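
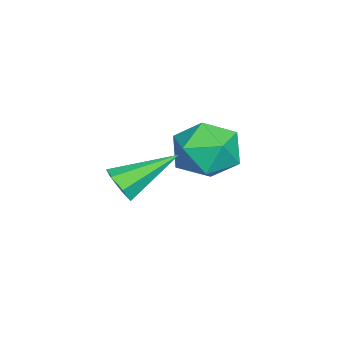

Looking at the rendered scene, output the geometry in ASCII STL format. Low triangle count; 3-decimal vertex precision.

solid 
facet normal 0.164 0.933 0.320
outer loop
vertex -0.041 -0.502 1.531
vertex -0.735 -0.724 2.535
vertex 0.486 -0.948 2.563
endloop
endfacet
facet normal 0.716 0.696 -0.065
outer loop
vertex -0.041 -0.502 1.531
vertex 0.486 -0.948 2.563
vertex 0.819 -1.394 1.454
endloop
endfacet
facet normal 0.473 0.518 -0.712
outer loop
vertex -0.041 -0.502 1.531
vertex 0.819 -1.394 1.454
vertex -0.196 -1.447 0.741
endloop
endfacet
facet normal -0.228 0.646 -0.728
outer loop
vertex -0.041 -0.502 1.531
vertex -0.196 -1.447 0.741
vertex -1.156 -1.033 1.409
endloop
endfacet
facet normal -0.420 0.903 -0.091
outer loop
vertex -0.041 -0.502 1.531
vertex -1.156 -1.033 1.409
vertex -0.735 -0.724 2.535
endloop
endfacet
facet normal 0.963 0.103 0.248
outer loop
vertex 0.819 -1.394 1.454
vertex 0.486 -0.948 2.563
vertex 0.656 -2.167 2.411
endloop
endfacet
facet normal 0.070 0.489 0.870
outer loop
vertex 0.486 -0.948 2.563
vertex -0.735 -0.724 2.535
vertex -0.304 -1.753 3.079
endloop
endfacet
facet normal -0.874 0.440 0.206
outer loop
vertex -0.735 -0.724 2.535
vertex -1.156 -1.033 1.409
vertex -1.319 -1.806 2.366
endloop
endfacet
facet normal -0.564 0.024 -0.825
outer loop
vertex -1.156 -1.033 1.409
vertex -0.196 -1.447 0.741
vertex -0.986 -2.252 1.257
endloop
endfacet
facet normal 0.571 -0.184 -0.800
outer loop
vertex -0.196 -1.447 0.741
vertex 0.819 -1.394 1.454
vertex 0.235 -2.476 1.285
endloop
endfacet
facet normal 0.228 -0.646 0.728
outer loop
vertex -0.459 -2.698 2.289
vertex 0.656 -2.167 2.411
vertex -0.304 -1.753 3.079
endloop
endfacet
facet normal -0.473 -0.518 0.712
outer loop
vertex -0.459 -2.698 2.289
vertex -0.304 -1.753 3.079
vertex -1.319 -1.806 2.366
endloop
endfacet
facet normal -0.716 -0.696 0.065
outer loop
vertex -0.459 -2.698 2.289
vertex -1.319 -1.806 2.366
vertex -0.986 -2.252 1.257
endloop
endfacet
facet normal -0.164 -0.933 -0.320
outer loop
vertex -0.459 -2.698 2.289
vertex -0.986 -2.252 1.257
vertex 0.235 -2.476 1.285
endloop
endfacet
facet normal 0.420 -0.903 0.091
outer loop
vertex -0.459 -2.698 2.289
vertex 0.235 -2.476 1.285
vertex 0.656 -2.167 2.411
endloop
endfacet
facet normal 0.564 -0.024 0.825
outer loop
vertex -0.304 -1.753 3.079
vertex 0.656 -2.167 2.411
vertex 0.486 -0.948 2.563
endloop
endfacet
facet normal -0.571 0.184 0.800
outer loop
vertex -1.319 -1.806 2.366
vertex -0.304 -1.753 3.079
vertex -0.735 -0.724 2.535
endloop
endfacet
facet normal -0.963 -0.103 -0.248
outer loop
vertex -0.986 -2.252 1.257
vertex -1.319 -1.806 2.366
vertex -1.156 -1.033 1.409
endloop
endfacet
facet normal -0.070 -0.489 -0.870
outer loop
vertex 0.235 -2.476 1.285
vertex -0.986 -2.252 1.257
vertex -0.196 -1.447 0.741
endloop
endfacet
facet normal 0.874 -0.440 -0.206
outer loop
vertex 0.656 -2.167 2.411
vertex 0.235 -2.476 1.285
vertex 0.819 -1.394 1.454
endloop
endfacet
facet normal 0.407 -0.771 -0.490
outer loop
vertex 3.522 -3.727 2.628
vertex 3.138 -3.564 2.053
vertex 3.786 -3.336 2.232
endloop
endfacet
facet normal 0.655 0.272 0.705
outer loop
vertex 3.522 -3.727 2.628
vertex 3.786 -3.336 2.232
vertex 2.282 -1.936 3.087
endloop
endfacet
facet normal 0.407 -0.772 -0.489
outer loop
vertex 3.786 -3.336 2.232
vertex 3.138 -3.564 2.053
vertex 3.563 -3.117 1.701
endloop
endfacet
facet normal 0.685 0.728 0.013
outer loop
vertex 3.786 -3.336 2.232
vertex 3.563 -3.117 1.701
vertex 2.282 -1.936 3.087
endloop
endfacet
facet normal 0.406 -0.772 -0.490
outer loop
vertex 3.563 -3.117 1.701
vertex 3.138 -3.564 2.053
vertex 3.019 -3.235 1.436
endloop
endfacet
facet normal 0.110 0.804 -0.584
outer loop
vertex 3.563 -3.117 1.701
vertex 3.019 -3.235 1.436
vertex 2.282 -1.936 3.087
endloop
endfacet
facet normal 0.405 -0.772 -0.490
outer loop
vertex 3.019 -3.235 1.436
vertex 3.138 -3.564 2.053
vertex 2.565 -3.6 1.636
endloop
endfacet
facet normal -0.635 0.443 -0.632
outer loop
vertex 3.019 -3.235 1.436
vertex 2.565 -3.6 1.636
vertex 2.282 -1.936 3.087
endloop
endfacet
facet normal 0.405 -0.771 -0.491
outer loop
vertex 2.565 -3.6 1.636
vertex 3.138 -3.564 2.053
vertex 2.542 -3.939 2.15
endloop
endfacet
facet normal -0.992 -0.083 -0.099
outer loop
vertex 2.565 -3.6 1.636
vertex 2.542 -3.939 2.15
vertex 2.282 -1.936 3.087
endloop
endfacet
facet normal 0.406 -0.772 -0.489
outer loop
vertex 2.542 -3.939 2.15
vertex 3.138 -3.564 2.053
vertex 2.968 -3.995 2.592
endloop
endfacet
facet normal -0.690 -0.378 0.617
outer loop
vertex 2.542 -3.939 2.15
vertex 2.968 -3.995 2.592
vertex 2.282 -1.936 3.087
endloop
endfacet
facet normal 0.405 -0.772 -0.490
outer loop
vertex 2.968 -3.995 2.592
vertex 3.138 -3.564 2.053
vertex 3.522 -3.727 2.628
endloop
endfacet
facet normal 0.043 -0.220 0.975
outer loop
vertex 2.968 -3.995 2.592
vertex 3.522 -3.727 2.628
vertex 2.282 -1.936 3.087
endloop
endfacet

endsolid


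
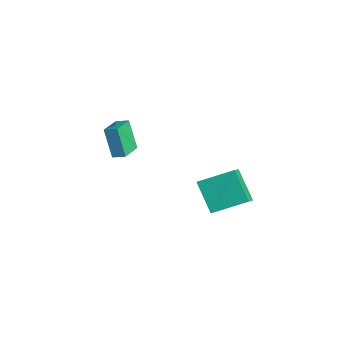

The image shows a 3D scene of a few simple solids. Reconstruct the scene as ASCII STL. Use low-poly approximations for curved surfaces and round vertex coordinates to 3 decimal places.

solid 
facet normal -0.699 -0.093 0.709
outer loop
vertex 3.751 2.813 -0.083
vertex 3.029 3.385 -0.72
vertex 3.105 1.026 -0.953
endloop
endfacet
facet normal 0.645 -0.510 0.569
outer loop
vertex 4.531 1.215 -2.4
vertex 3.751 2.813 -0.083
vertex 3.105 1.026 -0.953
endloop
endfacet
facet normal -0.699 -0.093 0.709
outer loop
vertex 3.105 1.026 -0.953
vertex 3.029 3.385 -0.72
vertex 2.383 1.597 -1.591
endloop
endfacet
facet normal -0.309 -0.855 -0.416
outer loop
vertex 2.383 1.597 -1.591
vertex 4.531 1.215 -2.4
vertex 3.105 1.026 -0.953
endloop
endfacet
facet normal 0.310 0.855 0.417
outer loop
vertex 3.751 2.813 -0.083
vertex 4.455 3.574 -2.167
vertex 3.029 3.385 -0.72
endloop
endfacet
facet normal 0.645 -0.510 0.569
outer loop
vertex 5.177 3.003 -1.529
vertex 3.751 2.813 -0.083
vertex 4.531 1.215 -2.4
endloop
endfacet
facet normal 0.308 0.855 0.416
outer loop
vertex 5.177 3.003 -1.529
vertex 4.455 3.574 -2.167
vertex 3.751 2.813 -0.083
endloop
endfacet
facet normal -0.645 0.510 -0.569
outer loop
vertex 3.029 3.385 -0.72
vertex 4.455 3.574 -2.167
vertex 2.383 1.597 -1.591
endloop
endfacet
facet normal -0.309 -0.855 -0.417
outer loop
vertex 3.809 1.787 -3.037
vertex 4.531 1.215 -2.4
vertex 2.383 1.597 -1.591
endloop
endfacet
facet normal -0.645 0.510 -0.569
outer loop
vertex 2.383 1.597 -1.591
vertex 4.455 3.574 -2.167
vertex 3.809 1.787 -3.037
endloop
endfacet
facet normal 0.699 0.093 -0.709
outer loop
vertex 3.809 1.787 -3.037
vertex 5.177 3.003 -1.529
vertex 4.531 1.215 -2.4
endloop
endfacet
facet normal 0.699 0.092 -0.709
outer loop
vertex 4.455 3.574 -2.167
vertex 5.177 3.003 -1.529
vertex 3.809 1.787 -3.037
endloop
endfacet
facet normal -0.628 -0.704 -0.332
outer loop
vertex -2.559 -1.929 -0.036
vertex -3.556 -0.894 -0.344
vertex -1.826 -1.749 -1.802
endloop
endfacet
facet normal 0.678 -0.704 0.210
outer loop
vertex -1.324 -1.186 -1.536
vertex -2.559 -1.929 -0.036
vertex -1.826 -1.749 -1.802
endloop
endfacet
facet normal -0.628 -0.703 -0.333
outer loop
vertex -1.826 -1.749 -1.802
vertex -3.556 -0.894 -0.344
vertex -2.823 -0.713 -2.11
endloop
endfacet
facet normal 0.382 0.094 -0.919
outer loop
vertex -2.823 -0.713 -2.11
vertex -1.324 -1.186 -1.536
vertex -1.826 -1.749 -1.802
endloop
endfacet
facet normal -0.382 -0.094 0.919
outer loop
vertex -2.559 -1.929 -0.036
vertex -3.054 -0.331 -0.078
vertex -3.556 -0.894 -0.344
endloop
endfacet
facet normal 0.678 -0.705 0.209
outer loop
vertex -2.057 -1.367 0.23
vertex -2.559 -1.929 -0.036
vertex -1.324 -1.186 -1.536
endloop
endfacet
facet normal -0.382 -0.094 0.919
outer loop
vertex -2.057 -1.367 0.23
vertex -3.054 -0.331 -0.078
vertex -2.559 -1.929 -0.036
endloop
endfacet
facet normal -0.679 0.704 -0.209
outer loop
vertex -3.556 -0.894 -0.344
vertex -3.054 -0.331 -0.078
vertex -2.823 -0.713 -2.11
endloop
endfacet
facet normal 0.382 0.094 -0.919
outer loop
vertex -2.321 -0.151 -1.844
vertex -1.324 -1.186 -1.536
vertex -2.823 -0.713 -2.11
endloop
endfacet
facet normal -0.678 0.705 -0.210
outer loop
vertex -2.823 -0.713 -2.11
vertex -3.054 -0.331 -0.078
vertex -2.321 -0.151 -1.844
endloop
endfacet
facet normal 0.628 0.704 0.333
outer loop
vertex -2.321 -0.151 -1.844
vertex -2.057 -1.367 0.23
vertex -1.324 -1.186 -1.536
endloop
endfacet
facet normal 0.628 0.703 0.332
outer loop
vertex -3.054 -0.331 -0.078
vertex -2.057 -1.367 0.23
vertex -2.321 -0.151 -1.844
endloop
endfacet

endsolid


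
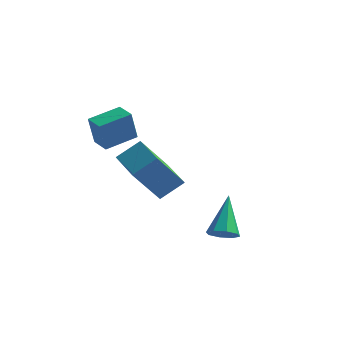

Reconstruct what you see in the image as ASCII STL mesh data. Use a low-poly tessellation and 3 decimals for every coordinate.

solid 
facet normal -0.818 0.570 0.079
outer loop
vertex -2.292 -0.946 4.303
vertex -1.448 0.218 4.653
vertex -2.189 -0.606 2.918
endloop
endfacet
facet normal -0.570 -0.787 -0.236
outer loop
vertex -1.452 -1.118 2.847
vertex -2.292 -0.946 4.303
vertex -2.189 -0.606 2.918
endloop
endfacet
facet normal -0.818 0.570 0.079
outer loop
vertex -2.189 -0.606 2.918
vertex -1.448 0.218 4.653
vertex -1.344 0.559 3.268
endloop
endfacet
facet normal 0.072 0.238 -0.968
outer loop
vertex -1.344 0.559 3.268
vertex -1.452 -1.118 2.847
vertex -2.189 -0.606 2.918
endloop
endfacet
facet normal -0.072 -0.239 0.968
outer loop
vertex -2.292 -0.946 4.303
vertex -0.711 -0.294 4.582
vertex -1.448 0.218 4.653
endloop
endfacet
facet normal -0.571 -0.786 -0.236
outer loop
vertex -1.556 -1.459 4.232
vertex -2.292 -0.946 4.303
vertex -1.452 -1.118 2.847
endloop
endfacet
facet normal -0.073 -0.238 0.968
outer loop
vertex -1.556 -1.459 4.232
vertex -0.711 -0.294 4.582
vertex -2.292 -0.946 4.303
endloop
endfacet
facet normal 0.570 0.787 0.237
outer loop
vertex -1.448 0.218 4.653
vertex -0.711 -0.294 4.582
vertex -1.344 0.559 3.268
endloop
endfacet
facet normal 0.073 0.238 -0.968
outer loop
vertex -0.608 0.046 3.197
vertex -1.452 -1.118 2.847
vertex -1.344 0.559 3.268
endloop
endfacet
facet normal 0.571 0.786 0.236
outer loop
vertex -1.344 0.559 3.268
vertex -0.711 -0.294 4.582
vertex -0.608 0.046 3.197
endloop
endfacet
facet normal 0.818 -0.570 -0.079
outer loop
vertex -0.608 0.046 3.197
vertex -1.556 -1.459 4.232
vertex -1.452 -1.118 2.847
endloop
endfacet
facet normal 0.818 -0.570 -0.079
outer loop
vertex -0.711 -0.294 4.582
vertex -1.556 -1.459 4.232
vertex -0.608 0.046 3.197
endloop
endfacet
facet normal 0.145 -0.659 -0.738
outer loop
vertex 3.341 -0.273 -1.203
vertex 3.029 0.154 -1.646
vertex 3.679 0.061 -1.435
endloop
endfacet
facet normal 0.678 -0.194 0.709
outer loop
vertex 3.341 -0.273 -1.203
vertex 3.679 0.061 -1.435
vertex 2.731 1.506 -0.134
endloop
endfacet
facet normal 0.145 -0.659 -0.738
outer loop
vertex 3.679 0.061 -1.435
vertex 3.029 0.154 -1.646
vertex 3.636 0.449 -1.79
endloop
endfacet
facet normal 0.898 0.346 0.270
outer loop
vertex 3.679 0.061 -1.435
vertex 3.636 0.449 -1.79
vertex 2.731 1.506 -0.134
endloop
endfacet
facet normal 0.145 -0.659 -0.738
outer loop
vertex 3.636 0.449 -1.79
vertex 3.029 0.154 -1.646
vertex 3.237 0.665 -2.061
endloop
endfacet
facet normal 0.568 0.799 -0.199
outer loop
vertex 3.636 0.449 -1.79
vertex 3.237 0.665 -2.061
vertex 2.731 1.506 -0.134
endloop
endfacet
facet normal 0.145 -0.659 -0.738
outer loop
vertex 3.237 0.665 -2.061
vertex 3.029 0.154 -1.646
vertex 2.717 0.582 -2.089
endloop
endfacet
facet normal -0.121 0.898 -0.423
outer loop
vertex 3.237 0.665 -2.061
vertex 2.717 0.582 -2.089
vertex 2.731 1.506 -0.134
endloop
endfacet
facet normal 0.146 -0.658 -0.739
outer loop
vertex 2.717 0.582 -2.089
vertex 3.029 0.154 -1.646
vertex 2.379 0.248 -1.858
endloop
endfacet
facet normal -0.764 0.585 -0.271
outer loop
vertex 2.717 0.582 -2.089
vertex 2.379 0.248 -1.858
vertex 2.731 1.506 -0.134
endloop
endfacet
facet normal 0.145 -0.659 -0.738
outer loop
vertex 2.379 0.248 -1.858
vertex 3.029 0.154 -1.646
vertex 2.421 -0.14 -1.503
endloop
endfacet
facet normal -0.985 0.046 0.167
outer loop
vertex 2.379 0.248 -1.858
vertex 2.421 -0.14 -1.503
vertex 2.731 1.506 -0.134
endloop
endfacet
facet normal 0.145 -0.659 -0.738
outer loop
vertex 2.421 -0.14 -1.503
vertex 3.029 0.154 -1.646
vertex 2.82 -0.356 -1.232
endloop
endfacet
facet normal -0.654 -0.407 0.638
outer loop
vertex 2.421 -0.14 -1.503
vertex 2.82 -0.356 -1.232
vertex 2.731 1.506 -0.134
endloop
endfacet
facet normal 0.146 -0.659 -0.738
outer loop
vertex 2.82 -0.356 -1.232
vertex 3.029 0.154 -1.646
vertex 3.341 -0.273 -1.203
endloop
endfacet
facet normal 0.033 -0.507 0.862
outer loop
vertex 2.82 -0.356 -1.232
vertex 3.341 -0.273 -1.203
vertex 2.731 1.506 -0.134
endloop
endfacet
facet normal -0.378 -0.469 0.798
outer loop
vertex -0.288 1.25 1.511
vertex -1.648 2.624 1.673
vertex -1.085 0.553 0.724
endloop
endfacet
facet normal 0.701 -0.708 -0.083
outer loop
vertex -0.292 1.536 -0.953
vertex -0.288 1.25 1.511
vertex -1.085 0.553 0.724
endloop
endfacet
facet normal -0.378 -0.469 0.799
outer loop
vertex -1.085 0.553 0.724
vertex -1.648 2.624 1.673
vertex -2.446 1.926 0.886
endloop
endfacet
facet normal -0.604 -0.529 -0.596
outer loop
vertex -2.446 1.926 0.886
vertex -0.292 1.536 -0.953
vertex -1.085 0.553 0.724
endloop
endfacet
facet normal 0.605 0.528 0.596
outer loop
vertex -0.288 1.25 1.511
vertex -0.855 3.607 -0.004
vertex -1.648 2.624 1.673
endloop
endfacet
facet normal 0.701 -0.708 -0.083
outer loop
vertex 0.506 2.234 -0.166
vertex -0.288 1.25 1.511
vertex -0.292 1.536 -0.953
endloop
endfacet
facet normal 0.604 0.529 0.596
outer loop
vertex 0.506 2.234 -0.166
vertex -0.855 3.607 -0.004
vertex -0.288 1.25 1.511
endloop
endfacet
facet normal -0.701 0.708 0.083
outer loop
vertex -1.648 2.624 1.673
vertex -0.855 3.607 -0.004
vertex -2.446 1.926 0.886
endloop
endfacet
facet normal -0.605 -0.528 -0.596
outer loop
vertex -1.652 2.91 -0.791
vertex -0.292 1.536 -0.953
vertex -2.446 1.926 0.886
endloop
endfacet
facet normal -0.701 0.708 0.083
outer loop
vertex -2.446 1.926 0.886
vertex -0.855 3.607 -0.004
vertex -1.652 2.91 -0.791
endloop
endfacet
facet normal 0.378 0.468 -0.799
outer loop
vertex -1.652 2.91 -0.791
vertex 0.506 2.234 -0.166
vertex -0.292 1.536 -0.953
endloop
endfacet
facet normal 0.378 0.469 -0.798
outer loop
vertex -0.855 3.607 -0.004
vertex 0.506 2.234 -0.166
vertex -1.652 2.91 -0.791
endloop
endfacet

endsolid


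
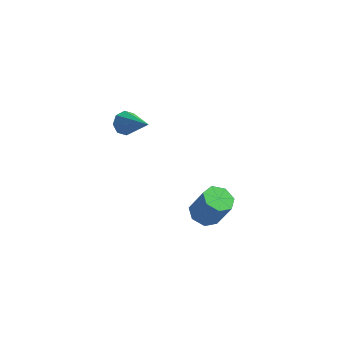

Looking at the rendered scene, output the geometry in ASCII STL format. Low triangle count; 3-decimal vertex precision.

solid 
facet normal -0.451 0.051 -0.891
outer loop
vertex 1.724 2.139 -3.808
vertex 1.156 1.623 -3.55
vertex 1.161 2.431 -3.506
endloop
endfacet
facet normal 0.393 0.908 -0.146
outer loop
vertex 1.724 2.139 -3.808
vertex 1.161 2.431 -3.506
vertex 2.473 2.053 -2.328
endloop
endfacet
facet normal 0.393 0.908 -0.147
outer loop
vertex 2.473 2.053 -2.328
vertex 1.161 2.431 -3.506
vertex 1.909 2.346 -2.026
endloop
endfacet
facet normal 0.451 -0.051 0.891
outer loop
vertex 2.473 2.053 -2.328
vertex 1.909 2.346 -2.026
vertex 1.904 1.537 -2.07
endloop
endfacet
facet normal -0.451 0.051 -0.891
outer loop
vertex 1.161 2.431 -3.506
vertex 1.156 1.623 -3.55
vertex 0.594 2.115 -3.237
endloop
endfacet
facet normal -0.381 0.892 0.244
outer loop
vertex 1.161 2.431 -3.506
vertex 0.594 2.115 -3.237
vertex 1.909 2.346 -2.026
endloop
endfacet
facet normal -0.381 0.892 0.244
outer loop
vertex 1.909 2.346 -2.026
vertex 0.594 2.115 -3.237
vertex 1.342 2.03 -1.758
endloop
endfacet
facet normal 0.450 -0.051 0.892
outer loop
vertex 1.909 2.346 -2.026
vertex 1.342 2.03 -1.758
vertex 1.904 1.537 -2.07
endloop
endfacet
facet normal -0.451 0.052 -0.891
outer loop
vertex 0.594 2.115 -3.237
vertex 1.156 1.623 -3.55
vertex 0.45 1.428 -3.204
endloop
endfacet
facet normal -0.869 0.204 0.451
outer loop
vertex 0.594 2.115 -3.237
vertex 0.45 1.428 -3.204
vertex 1.342 2.03 -1.758
endloop
endfacet
facet normal -0.869 0.204 0.451
outer loop
vertex 1.342 2.03 -1.758
vertex 0.45 1.428 -3.204
vertex 1.198 1.343 -1.724
endloop
endfacet
facet normal 0.451 -0.050 0.891
outer loop
vertex 1.342 2.03 -1.758
vertex 1.198 1.343 -1.724
vertex 1.904 1.537 -2.07
endloop
endfacet
facet normal -0.451 0.051 -0.891
outer loop
vertex 0.45 1.428 -3.204
vertex 1.156 1.623 -3.55
vertex 0.837 0.887 -3.431
endloop
endfacet
facet normal -0.703 -0.636 0.319
outer loop
vertex 0.45 1.428 -3.204
vertex 0.837 0.887 -3.431
vertex 1.198 1.343 -1.724
endloop
endfacet
facet normal -0.702 -0.637 0.319
outer loop
vertex 1.198 1.343 -1.724
vertex 0.837 0.887 -3.431
vertex 1.586 0.802 -1.952
endloop
endfacet
facet normal 0.451 -0.052 0.891
outer loop
vertex 1.198 1.343 -1.724
vertex 1.586 0.802 -1.952
vertex 1.904 1.537 -2.07
endloop
endfacet
facet normal -0.451 0.051 -0.891
outer loop
vertex 0.837 0.887 -3.431
vertex 1.156 1.623 -3.55
vertex 1.465 0.9 -3.748
endloop
endfacet
facet normal -0.007 -0.999 -0.054
outer loop
vertex 0.837 0.887 -3.431
vertex 1.465 0.9 -3.748
vertex 1.586 0.802 -1.952
endloop
endfacet
facet normal -0.007 -0.999 -0.054
outer loop
vertex 1.586 0.802 -1.952
vertex 1.465 0.9 -3.748
vertex 2.213 0.815 -2.268
endloop
endfacet
facet normal 0.450 -0.052 0.891
outer loop
vertex 1.586 0.802 -1.952
vertex 2.213 0.815 -2.268
vertex 1.904 1.537 -2.07
endloop
endfacet
facet normal -0.450 0.052 -0.892
outer loop
vertex 1.465 0.9 -3.748
vertex 1.156 1.623 -3.55
vertex 1.86 1.457 -3.915
endloop
endfacet
facet normal 0.694 -0.608 -0.386
outer loop
vertex 1.465 0.9 -3.748
vertex 1.86 1.457 -3.915
vertex 2.213 0.815 -2.268
endloop
endfacet
facet normal 0.694 -0.608 -0.386
outer loop
vertex 2.213 0.815 -2.268
vertex 1.86 1.457 -3.915
vertex 2.608 1.372 -2.436
endloop
endfacet
facet normal 0.451 -0.051 0.891
outer loop
vertex 2.213 0.815 -2.268
vertex 2.608 1.372 -2.436
vertex 1.904 1.537 -2.07
endloop
endfacet
facet normal -0.450 0.050 -0.891
outer loop
vertex 1.86 1.457 -3.915
vertex 1.156 1.623 -3.55
vertex 1.724 2.139 -3.808
endloop
endfacet
facet normal 0.872 0.241 -0.427
outer loop
vertex 1.86 1.457 -3.915
vertex 1.724 2.139 -3.808
vertex 2.608 1.372 -2.436
endloop
endfacet
facet normal 0.872 0.241 -0.427
outer loop
vertex 2.608 1.372 -2.436
vertex 1.724 2.139 -3.808
vertex 2.473 2.053 -2.328
endloop
endfacet
facet normal 0.451 -0.052 0.891
outer loop
vertex 2.608 1.372 -2.436
vertex 2.473 2.053 -2.328
vertex 1.904 1.537 -2.07
endloop
endfacet
facet normal -0.760 0.398 -0.513
outer loop
vertex -1.91 0.715 2.258
vertex -2.322 0.589 2.771
vertex -1.932 1.103 2.592
endloop
endfacet
facet normal 0.847 0.373 -0.378
outer loop
vertex -1.91 0.715 2.258
vertex -1.932 1.103 2.592
vertex -0.838 -0.189 3.769
endloop
endfacet
facet normal -0.761 0.399 -0.512
outer loop
vertex -1.932 1.103 2.592
vertex -2.322 0.589 2.771
vertex -2.182 1.19 3.031
endloop
endfacet
facet normal 0.638 0.738 0.217
outer loop
vertex -1.932 1.103 2.592
vertex -2.182 1.19 3.031
vertex -0.838 -0.189 3.769
endloop
endfacet
facet normal -0.761 0.399 -0.511
outer loop
vertex -2.182 1.19 3.031
vertex -2.322 0.589 2.771
vertex -2.514 0.924 3.318
endloop
endfacet
facet normal 0.190 0.601 0.777
outer loop
vertex -2.182 1.19 3.031
vertex -2.514 0.924 3.318
vertex -0.838 -0.189 3.769
endloop
endfacet
facet normal -0.760 0.400 -0.512
outer loop
vertex -2.514 0.924 3.318
vertex -2.322 0.589 2.771
vertex -2.734 0.462 3.284
endloop
endfacet
facet normal -0.235 0.040 0.971
outer loop
vertex -2.514 0.924 3.318
vertex -2.734 0.462 3.284
vertex -0.838 -0.189 3.769
endloop
endfacet
facet normal -0.761 0.398 -0.513
outer loop
vertex -2.734 0.462 3.284
vertex -2.322 0.589 2.771
vertex -2.712 0.074 2.95
endloop
endfacet
facet normal -0.387 -0.614 0.688
outer loop
vertex -2.734 0.462 3.284
vertex -2.712 0.074 2.95
vertex -0.838 -0.189 3.769
endloop
endfacet
facet normal -0.761 0.398 -0.512
outer loop
vertex -2.712 0.074 2.95
vertex -2.322 0.589 2.771
vertex -2.462 -0.013 2.511
endloop
endfacet
facet normal -0.178 -0.980 0.093
outer loop
vertex -2.712 0.074 2.95
vertex -2.462 -0.013 2.511
vertex -0.838 -0.189 3.769
endloop
endfacet
facet normal -0.761 0.398 -0.512
outer loop
vertex -2.462 -0.013 2.511
vertex -2.322 0.589 2.771
vertex -2.13 0.253 2.224
endloop
endfacet
facet normal 0.271 -0.842 -0.467
outer loop
vertex -2.462 -0.013 2.511
vertex -2.13 0.253 2.224
vertex -0.838 -0.189 3.769
endloop
endfacet
facet normal -0.760 0.400 -0.512
outer loop
vertex -2.13 0.253 2.224
vertex -2.322 0.589 2.771
vertex -1.91 0.715 2.258
endloop
endfacet
facet normal 0.695 -0.282 -0.662
outer loop
vertex -2.13 0.253 2.224
vertex -1.91 0.715 2.258
vertex -0.838 -0.189 3.769
endloop
endfacet

endsolid


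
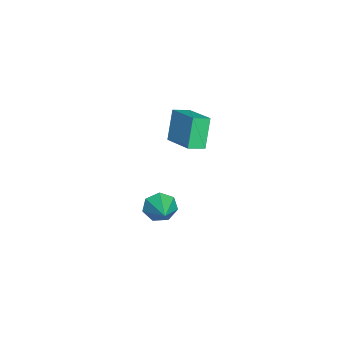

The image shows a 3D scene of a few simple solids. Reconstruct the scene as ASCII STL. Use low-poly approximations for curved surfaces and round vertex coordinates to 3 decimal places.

solid 
facet normal -0.537 0.787 -0.303
outer loop
vertex -1.991 -0.809 2.735
vertex -0.463 0.474 3.36
vertex -1.203 -0.923 1.043
endloop
endfacet
facet normal -0.731 -0.614 -0.299
outer loop
vertex -0.677 -1.694 1.34
vertex -1.991 -0.809 2.735
vertex -1.203 -0.923 1.043
endloop
endfacet
facet normal -0.537 0.787 -0.303
outer loop
vertex -1.203 -0.923 1.043
vertex -0.463 0.474 3.36
vertex 0.324 0.36 1.668
endloop
endfacet
facet normal 0.422 -0.061 -0.905
outer loop
vertex 0.324 0.36 1.668
vertex -0.677 -1.694 1.34
vertex -1.203 -0.923 1.043
endloop
endfacet
facet normal -0.421 0.061 0.905
outer loop
vertex -1.991 -0.809 2.735
vertex 0.063 -0.297 3.657
vertex -0.463 0.474 3.36
endloop
endfacet
facet normal -0.731 -0.614 -0.298
outer loop
vertex -1.464 -1.58 3.032
vertex -1.991 -0.809 2.735
vertex -0.677 -1.694 1.34
endloop
endfacet
facet normal -0.421 0.061 0.905
outer loop
vertex -1.464 -1.58 3.032
vertex 0.063 -0.297 3.657
vertex -1.991 -0.809 2.735
endloop
endfacet
facet normal 0.731 0.614 0.299
outer loop
vertex -0.463 0.474 3.36
vertex 0.063 -0.297 3.657
vertex 0.324 0.36 1.668
endloop
endfacet
facet normal 0.421 -0.061 -0.905
outer loop
vertex 0.851 -0.411 1.965
vertex -0.677 -1.694 1.34
vertex 0.324 0.36 1.668
endloop
endfacet
facet normal 0.730 0.614 0.299
outer loop
vertex 0.324 0.36 1.668
vertex 0.063 -0.297 3.657
vertex 0.851 -0.411 1.965
endloop
endfacet
facet normal 0.537 -0.787 0.303
outer loop
vertex 0.851 -0.411 1.965
vertex -1.464 -1.58 3.032
vertex -0.677 -1.694 1.34
endloop
endfacet
facet normal 0.537 -0.787 0.303
outer loop
vertex 0.063 -0.297 3.657
vertex -1.464 -1.58 3.032
vertex 0.851 -0.411 1.965
endloop
endfacet
facet normal -0.878 -0.289 -0.382
outer loop
vertex -0.223 -2.387 -4.677
vertex -0.656 -2.083 -3.912
vertex -0.468 -1.619 -4.696
endloop
endfacet
facet normal 0.687 0.202 -0.698
outer loop
vertex -0.223 -2.387 -4.677
vertex -0.468 -1.619 -4.696
vertex 1.056 -1.517 -3.168
endloop
endfacet
facet normal -0.878 -0.290 -0.382
outer loop
vertex -0.468 -1.619 -4.696
vertex -0.656 -2.083 -3.912
vertex -0.855 -1.199 -4.125
endloop
endfacet
facet normal 0.340 0.853 -0.396
outer loop
vertex -0.468 -1.619 -4.696
vertex -0.855 -1.199 -4.125
vertex 1.056 -1.517 -3.168
endloop
endfacet
facet normal -0.878 -0.290 -0.382
outer loop
vertex -0.855 -1.199 -4.125
vertex -0.656 -2.083 -3.912
vertex -1.092 -1.445 -3.394
endloop
endfacet
facet normal -0.002 0.948 0.318
outer loop
vertex -0.855 -1.199 -4.125
vertex -1.092 -1.445 -3.394
vertex 1.056 -1.517 -3.168
endloop
endfacet
facet normal -0.878 -0.290 -0.381
outer loop
vertex -1.092 -1.445 -3.394
vertex -0.656 -2.083 -3.912
vertex -1.0 -2.171 -3.053
endloop
endfacet
facet normal -0.081 0.415 0.906
outer loop
vertex -1.092 -1.445 -3.394
vertex -1.0 -2.171 -3.053
vertex 1.056 -1.517 -3.168
endloop
endfacet
facet normal -0.878 -0.290 -0.381
outer loop
vertex -1.0 -2.171 -3.053
vertex -0.656 -2.083 -3.912
vertex -0.649 -2.83 -3.359
endloop
endfacet
facet normal 0.161 -0.344 0.925
outer loop
vertex -1.0 -2.171 -3.053
vertex -0.649 -2.83 -3.359
vertex 1.056 -1.517 -3.168
endloop
endfacet
facet normal -0.878 -0.291 -0.381
outer loop
vertex -0.649 -2.83 -3.359
vertex -0.656 -2.083 -3.912
vertex -0.303 -2.926 -4.082
endloop
endfacet
facet normal 0.543 -0.758 0.361
outer loop
vertex -0.649 -2.83 -3.359
vertex -0.303 -2.926 -4.082
vertex 1.056 -1.517 -3.168
endloop
endfacet
facet normal -0.878 -0.291 -0.381
outer loop
vertex -0.303 -2.926 -4.082
vertex -0.656 -2.083 -3.912
vertex -0.223 -2.387 -4.677
endloop
endfacet
facet normal 0.777 -0.515 -0.362
outer loop
vertex -0.303 -2.926 -4.082
vertex -0.223 -2.387 -4.677
vertex 1.056 -1.517 -3.168
endloop
endfacet

endsolid


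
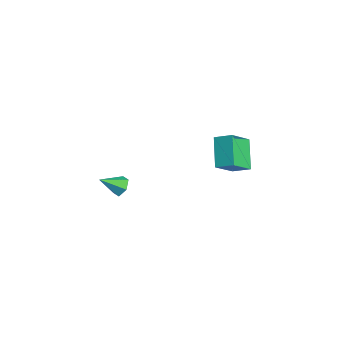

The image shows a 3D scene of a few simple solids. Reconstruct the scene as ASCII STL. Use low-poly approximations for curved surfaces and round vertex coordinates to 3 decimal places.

solid 
facet normal -0.059 0.826 -0.560
outer loop
vertex 1.151 -3.198 -3.509
vertex 0.465 -3.37 -3.69
vertex 0.594 -2.961 -3.1
endloop
endfacet
facet normal 0.617 0.104 0.780
outer loop
vertex 1.151 -3.198 -3.509
vertex 0.594 -2.961 -3.1
vertex 0.555 -4.61 -2.85
endloop
endfacet
facet normal -0.061 0.826 -0.560
outer loop
vertex 0.594 -2.961 -3.1
vertex 0.465 -3.37 -3.69
vertex -0.092 -3.134 -3.281
endloop
endfacet
facet normal -0.287 0.150 0.946
outer loop
vertex 0.594 -2.961 -3.1
vertex -0.092 -3.134 -3.281
vertex 0.555 -4.61 -2.85
endloop
endfacet
facet normal -0.060 0.827 -0.559
outer loop
vertex -0.092 -3.134 -3.281
vertex 0.465 -3.37 -3.69
vertex -0.221 -3.543 -3.872
endloop
endfacet
facet normal -0.882 -0.275 0.383
outer loop
vertex -0.092 -3.134 -3.281
vertex -0.221 -3.543 -3.872
vertex 0.555 -4.61 -2.85
endloop
endfacet
facet normal -0.059 0.826 -0.561
outer loop
vertex -0.221 -3.543 -3.872
vertex 0.465 -3.37 -3.69
vertex 0.336 -3.78 -4.28
endloop
endfacet
facet normal -0.570 -0.745 -0.345
outer loop
vertex -0.221 -3.543 -3.872
vertex 0.336 -3.78 -4.28
vertex 0.555 -4.61 -2.85
endloop
endfacet
facet normal -0.060 0.826 -0.561
outer loop
vertex 0.336 -3.78 -4.28
vertex 0.465 -3.37 -3.69
vertex 1.021 -3.607 -4.099
endloop
endfacet
facet normal 0.335 -0.792 -0.511
outer loop
vertex 0.336 -3.78 -4.28
vertex 1.021 -3.607 -4.099
vertex 0.555 -4.61 -2.85
endloop
endfacet
facet normal -0.060 0.826 -0.560
outer loop
vertex 1.021 -3.607 -4.099
vertex 0.465 -3.37 -3.69
vertex 1.151 -3.198 -3.509
endloop
endfacet
facet normal 0.928 -0.368 0.051
outer loop
vertex 1.021 -3.607 -4.099
vertex 1.151 -3.198 -3.509
vertex 0.555 -4.61 -2.85
endloop
endfacet
facet normal -0.527 -0.747 -0.406
outer loop
vertex -2.787 2.801 -2.785
vertex -3.67 4.076 -3.984
vertex -1.224 2.498 -4.259
endloop
endfacet
facet normal 0.451 -0.650 0.612
outer loop
vertex -0.57 3.424 -3.756
vertex -2.787 2.801 -2.785
vertex -1.224 2.498 -4.259
endloop
endfacet
facet normal -0.527 -0.746 -0.406
outer loop
vertex -1.224 2.498 -4.259
vertex -3.67 4.076 -3.984
vertex -2.106 3.773 -5.458
endloop
endfacet
facet normal 0.721 -0.140 -0.679
outer loop
vertex -2.106 3.773 -5.458
vertex -0.57 3.424 -3.756
vertex -1.224 2.498 -4.259
endloop
endfacet
facet normal -0.720 0.140 0.679
outer loop
vertex -2.787 2.801 -2.785
vertex -3.016 5.002 -3.481
vertex -3.67 4.076 -3.984
endloop
endfacet
facet normal 0.451 -0.650 0.612
outer loop
vertex -2.134 3.727 -2.282
vertex -2.787 2.801 -2.785
vertex -0.57 3.424 -3.756
endloop
endfacet
facet normal -0.721 0.140 0.679
outer loop
vertex -2.134 3.727 -2.282
vertex -3.016 5.002 -3.481
vertex -2.787 2.801 -2.785
endloop
endfacet
facet normal -0.450 0.650 -0.612
outer loop
vertex -3.67 4.076 -3.984
vertex -3.016 5.002 -3.481
vertex -2.106 3.773 -5.458
endloop
endfacet
facet normal 0.721 -0.139 -0.679
outer loop
vertex -1.453 4.699 -4.955
vertex -0.57 3.424 -3.756
vertex -2.106 3.773 -5.458
endloop
endfacet
facet normal -0.451 0.650 -0.612
outer loop
vertex -2.106 3.773 -5.458
vertex -3.016 5.002 -3.481
vertex -1.453 4.699 -4.955
endloop
endfacet
facet normal 0.527 0.747 0.406
outer loop
vertex -1.453 4.699 -4.955
vertex -2.134 3.727 -2.282
vertex -0.57 3.424 -3.756
endloop
endfacet
facet normal 0.527 0.746 0.406
outer loop
vertex -3.016 5.002 -3.481
vertex -2.134 3.727 -2.282
vertex -1.453 4.699 -4.955
endloop
endfacet

endsolid


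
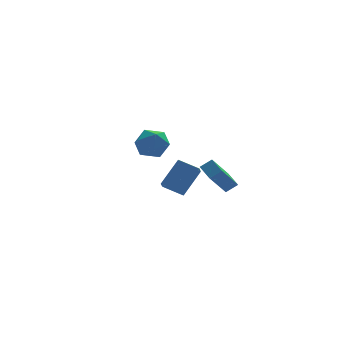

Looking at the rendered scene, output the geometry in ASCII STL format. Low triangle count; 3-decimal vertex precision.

solid 
facet normal 0.207 0.119 0.971
outer loop
vertex -3.723 -1.68 4.457
vertex -3.243 -2.72 4.482
vertex -2.605 -1.801 4.233
endloop
endfacet
facet normal 0.207 0.747 0.632
outer loop
vertex -3.723 -1.68 4.457
vertex -2.605 -1.801 4.233
vertex -3.243 -1.089 3.601
endloop
endfacet
facet normal -0.435 0.836 0.334
outer loop
vertex -3.723 -1.68 4.457
vertex -3.243 -1.089 3.601
vertex -4.274 -1.568 3.459
endloop
endfacet
facet normal -0.832 0.264 0.489
outer loop
vertex -3.723 -1.68 4.457
vertex -4.274 -1.568 3.459
vertex -4.274 -2.577 4.004
endloop
endfacet
facet normal -0.434 -0.179 0.883
outer loop
vertex -3.723 -1.68 4.457
vertex -4.274 -2.577 4.004
vertex -3.243 -2.72 4.482
endloop
endfacet
facet normal 0.691 0.715 0.108
outer loop
vertex -3.243 -1.089 3.601
vertex -2.605 -1.801 4.233
vertex -2.466 -1.763 3.096
endloop
endfacet
facet normal 0.691 -0.302 0.657
outer loop
vertex -2.605 -1.801 4.233
vertex -3.243 -2.72 4.482
vertex -2.466 -2.772 3.641
endloop
endfacet
facet normal -0.347 -0.785 0.514
outer loop
vertex -3.243 -2.72 4.482
vertex -4.274 -2.577 4.004
vertex -3.497 -3.251 3.499
endloop
endfacet
facet normal -0.990 -0.067 -0.123
outer loop
vertex -4.274 -2.577 4.004
vertex -4.274 -1.568 3.459
vertex -4.135 -2.539 2.867
endloop
endfacet
facet normal -0.348 0.860 -0.374
outer loop
vertex -4.274 -1.568 3.459
vertex -3.243 -1.089 3.601
vertex -3.497 -1.62 2.618
endloop
endfacet
facet normal 0.832 -0.264 -0.489
outer loop
vertex -3.017 -2.66 2.643
vertex -2.466 -1.763 3.096
vertex -2.466 -2.772 3.641
endloop
endfacet
facet normal 0.435 -0.836 -0.334
outer loop
vertex -3.017 -2.66 2.643
vertex -2.466 -2.772 3.641
vertex -3.497 -3.251 3.499
endloop
endfacet
facet normal -0.207 -0.747 -0.632
outer loop
vertex -3.017 -2.66 2.643
vertex -3.497 -3.251 3.499
vertex -4.135 -2.539 2.867
endloop
endfacet
facet normal -0.207 -0.119 -0.971
outer loop
vertex -3.017 -2.66 2.643
vertex -4.135 -2.539 2.867
vertex -3.497 -1.62 2.618
endloop
endfacet
facet normal 0.434 0.179 -0.883
outer loop
vertex -3.017 -2.66 2.643
vertex -3.497 -1.62 2.618
vertex -2.466 -1.763 3.096
endloop
endfacet
facet normal 0.990 0.067 0.123
outer loop
vertex -2.466 -2.772 3.641
vertex -2.466 -1.763 3.096
vertex -2.605 -1.801 4.233
endloop
endfacet
facet normal 0.348 -0.860 0.374
outer loop
vertex -3.497 -3.251 3.499
vertex -2.466 -2.772 3.641
vertex -3.243 -2.72 4.482
endloop
endfacet
facet normal -0.691 -0.715 -0.108
outer loop
vertex -4.135 -2.539 2.867
vertex -3.497 -3.251 3.499
vertex -4.274 -2.577 4.004
endloop
endfacet
facet normal -0.691 0.302 -0.657
outer loop
vertex -3.497 -1.62 2.618
vertex -4.135 -2.539 2.867
vertex -4.274 -1.568 3.459
endloop
endfacet
facet normal 0.347 0.785 -0.514
outer loop
vertex -2.466 -1.763 3.096
vertex -3.497 -1.62 2.618
vertex -3.243 -1.089 3.601
endloop
endfacet
facet normal -0.562 -0.341 -0.754
outer loop
vertex -0.676 2.677 -2.628
vertex -1.852 3.381 -2.07
vertex -0.386 3.699 -3.306
endloop
endfacet
facet normal 0.795 -0.476 -0.377
outer loop
vertex 0.832 4.439 -1.67
vertex -0.676 2.677 -2.628
vertex -0.386 3.699 -3.306
endloop
endfacet
facet normal -0.562 -0.341 -0.754
outer loop
vertex -0.386 3.699 -3.306
vertex -1.852 3.381 -2.07
vertex -1.563 4.403 -2.748
endloop
endfacet
facet normal 0.230 0.811 -0.538
outer loop
vertex -1.563 4.403 -2.748
vertex 0.832 4.439 -1.67
vertex -0.386 3.699 -3.306
endloop
endfacet
facet normal -0.230 -0.811 0.538
outer loop
vertex -0.676 2.677 -2.628
vertex -0.634 4.121 -0.434
vertex -1.852 3.381 -2.07
endloop
endfacet
facet normal 0.795 -0.475 -0.377
outer loop
vertex 0.543 3.417 -0.992
vertex -0.676 2.677 -2.628
vertex 0.832 4.439 -1.67
endloop
endfacet
facet normal -0.230 -0.811 0.538
outer loop
vertex 0.543 3.417 -0.992
vertex -0.634 4.121 -0.434
vertex -0.676 2.677 -2.628
endloop
endfacet
facet normal -0.795 0.475 0.377
outer loop
vertex -1.852 3.381 -2.07
vertex -0.634 4.121 -0.434
vertex -1.563 4.403 -2.748
endloop
endfacet
facet normal 0.230 0.811 -0.538
outer loop
vertex -0.344 5.143 -1.112
vertex 0.832 4.439 -1.67
vertex -1.563 4.403 -2.748
endloop
endfacet
facet normal -0.795 0.476 0.377
outer loop
vertex -1.563 4.403 -2.748
vertex -0.634 4.121 -0.434
vertex -0.344 5.143 -1.112
endloop
endfacet
facet normal 0.562 0.341 0.754
outer loop
vertex -0.344 5.143 -1.112
vertex 0.543 3.417 -0.992
vertex 0.832 4.439 -1.67
endloop
endfacet
facet normal 0.561 0.341 0.754
outer loop
vertex -0.634 4.121 -0.434
vertex 0.543 3.417 -0.992
vertex -0.344 5.143 -1.112
endloop
endfacet
facet normal -0.802 0.003 -0.597
outer loop
vertex -0.581 -4.664 1.609
vertex -0.87 -3.427 2.003
vertex 0.532 -3.93 0.118
endloop
endfacet
facet normal 0.216 -0.930 -0.296
outer loop
vertex 1.23 -3.933 0.637
vertex -0.581 -4.664 1.609
vertex 0.532 -3.93 0.118
endloop
endfacet
facet normal -0.802 0.004 -0.597
outer loop
vertex 0.532 -3.93 0.118
vertex -0.87 -3.427 2.003
vertex 0.244 -2.693 0.512
endloop
endfacet
facet normal 0.556 0.367 -0.746
outer loop
vertex 0.244 -2.693 0.512
vertex 1.23 -3.933 0.637
vertex 0.532 -3.93 0.118
endloop
endfacet
facet normal -0.556 -0.367 0.746
outer loop
vertex -0.581 -4.664 1.609
vertex -0.172 -3.43 2.522
vertex -0.87 -3.427 2.003
endloop
endfacet
facet normal 0.217 -0.930 -0.296
outer loop
vertex 0.116 -4.667 2.128
vertex -0.581 -4.664 1.609
vertex 1.23 -3.933 0.637
endloop
endfacet
facet normal -0.557 -0.367 0.745
outer loop
vertex 0.116 -4.667 2.128
vertex -0.172 -3.43 2.522
vertex -0.581 -4.664 1.609
endloop
endfacet
facet normal -0.216 0.930 0.296
outer loop
vertex -0.87 -3.427 2.003
vertex -0.172 -3.43 2.522
vertex 0.244 -2.693 0.512
endloop
endfacet
facet normal 0.556 0.367 -0.745
outer loop
vertex 0.941 -2.696 1.031
vertex 1.23 -3.933 0.637
vertex 0.244 -2.693 0.512
endloop
endfacet
facet normal -0.217 0.930 0.296
outer loop
vertex 0.244 -2.693 0.512
vertex -0.172 -3.43 2.522
vertex 0.941 -2.696 1.031
endloop
endfacet
facet normal 0.802 -0.003 0.598
outer loop
vertex 0.941 -2.696 1.031
vertex 0.116 -4.667 2.128
vertex 1.23 -3.933 0.637
endloop
endfacet
facet normal 0.802 -0.003 0.597
outer loop
vertex -0.172 -3.43 2.522
vertex 0.116 -4.667 2.128
vertex 0.941 -2.696 1.031
endloop
endfacet

endsolid


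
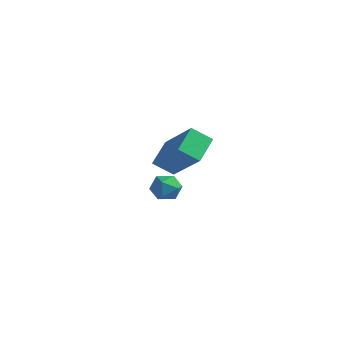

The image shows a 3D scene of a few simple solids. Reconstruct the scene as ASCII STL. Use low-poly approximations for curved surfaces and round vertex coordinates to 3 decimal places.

solid 
facet normal -0.773 0.165 -0.612
outer loop
vertex 2.183 -3.235 2.975
vertex 1.887 -2.252 3.615
vertex 2.721 -2.721 2.434
endloop
endfacet
facet normal 0.245 -0.813 -0.529
outer loop
vertex 4.253 -3.048 3.645
vertex 2.183 -3.235 2.975
vertex 2.721 -2.721 2.434
endloop
endfacet
facet normal -0.773 0.165 -0.612
outer loop
vertex 2.721 -2.721 2.434
vertex 1.887 -2.252 3.615
vertex 2.425 -1.738 3.074
endloop
endfacet
facet normal 0.584 0.559 -0.588
outer loop
vertex 2.425 -1.738 3.074
vertex 4.253 -3.048 3.645
vertex 2.721 -2.721 2.434
endloop
endfacet
facet normal -0.584 -0.559 0.588
outer loop
vertex 2.183 -3.235 2.975
vertex 3.419 -2.579 4.826
vertex 1.887 -2.252 3.615
endloop
endfacet
facet normal 0.245 -0.813 -0.529
outer loop
vertex 3.715 -3.562 4.186
vertex 2.183 -3.235 2.975
vertex 4.253 -3.048 3.645
endloop
endfacet
facet normal -0.584 -0.559 0.588
outer loop
vertex 3.715 -3.562 4.186
vertex 3.419 -2.579 4.826
vertex 2.183 -3.235 2.975
endloop
endfacet
facet normal -0.245 0.813 0.529
outer loop
vertex 1.887 -2.252 3.615
vertex 3.419 -2.579 4.826
vertex 2.425 -1.738 3.074
endloop
endfacet
facet normal 0.584 0.559 -0.588
outer loop
vertex 3.957 -2.065 4.285
vertex 4.253 -3.048 3.645
vertex 2.425 -1.738 3.074
endloop
endfacet
facet normal -0.245 0.813 0.529
outer loop
vertex 2.425 -1.738 3.074
vertex 3.419 -2.579 4.826
vertex 3.957 -2.065 4.285
endloop
endfacet
facet normal 0.773 -0.165 0.612
outer loop
vertex 3.957 -2.065 4.285
vertex 3.715 -3.562 4.186
vertex 4.253 -3.048 3.645
endloop
endfacet
facet normal 0.773 -0.165 0.612
outer loop
vertex 3.419 -2.579 4.826
vertex 3.715 -3.562 4.186
vertex 3.957 -2.065 4.285
endloop
endfacet
facet normal -0.382 0.467 0.797
outer loop
vertex -1.499 1.537 -0.449
vertex -1.588 0.925 -0.133
vertex -0.994 1.274 -0.053
endloop
endfacet
facet normal 0.095 0.881 0.464
outer loop
vertex -1.499 1.537 -0.449
vertex -0.994 1.274 -0.053
vertex -0.838 1.576 -0.658
endloop
endfacet
facet normal -0.124 0.970 -0.210
outer loop
vertex -1.499 1.537 -0.449
vertex -0.838 1.576 -0.658
vertex -1.337 1.414 -1.113
endloop
endfacet
facet normal -0.735 0.612 -0.293
outer loop
vertex -1.499 1.537 -0.449
vertex -1.337 1.414 -1.113
vertex -1.801 1.012 -0.788
endloop
endfacet
facet normal -0.894 0.301 0.331
outer loop
vertex -1.499 1.537 -0.449
vertex -1.801 1.012 -0.788
vertex -1.588 0.925 -0.133
endloop
endfacet
facet normal 0.717 0.532 0.450
outer loop
vertex -0.838 1.576 -0.658
vertex -0.994 1.274 -0.053
vertex -0.519 0.988 -0.472
endloop
endfacet
facet normal -0.053 -0.136 0.989
outer loop
vertex -0.994 1.274 -0.053
vertex -1.588 0.925 -0.133
vertex -0.983 0.586 -0.147
endloop
endfacet
facet normal -0.884 -0.406 0.234
outer loop
vertex -1.588 0.925 -0.133
vertex -1.801 1.012 -0.788
vertex -1.482 0.424 -0.602
endloop
endfacet
facet normal -0.625 0.096 -0.774
outer loop
vertex -1.801 1.012 -0.788
vertex -1.337 1.414 -1.113
vertex -1.326 0.726 -1.207
endloop
endfacet
facet normal 0.364 0.676 -0.640
outer loop
vertex -1.337 1.414 -1.113
vertex -0.838 1.576 -0.658
vertex -0.732 1.075 -1.127
endloop
endfacet
facet normal 0.735 -0.612 0.293
outer loop
vertex -0.821 0.463 -0.811
vertex -0.519 0.988 -0.472
vertex -0.983 0.586 -0.147
endloop
endfacet
facet normal 0.124 -0.970 0.210
outer loop
vertex -0.821 0.463 -0.811
vertex -0.983 0.586 -0.147
vertex -1.482 0.424 -0.602
endloop
endfacet
facet normal -0.095 -0.881 -0.464
outer loop
vertex -0.821 0.463 -0.811
vertex -1.482 0.424 -0.602
vertex -1.326 0.726 -1.207
endloop
endfacet
facet normal 0.382 -0.467 -0.797
outer loop
vertex -0.821 0.463 -0.811
vertex -1.326 0.726 -1.207
vertex -0.732 1.075 -1.127
endloop
endfacet
facet normal 0.894 -0.301 -0.331
outer loop
vertex -0.821 0.463 -0.811
vertex -0.732 1.075 -1.127
vertex -0.519 0.988 -0.472
endloop
endfacet
facet normal 0.625 -0.096 0.774
outer loop
vertex -0.983 0.586 -0.147
vertex -0.519 0.988 -0.472
vertex -0.994 1.274 -0.053
endloop
endfacet
facet normal -0.364 -0.676 0.640
outer loop
vertex -1.482 0.424 -0.602
vertex -0.983 0.586 -0.147
vertex -1.588 0.925 -0.133
endloop
endfacet
facet normal -0.717 -0.532 -0.450
outer loop
vertex -1.326 0.726 -1.207
vertex -1.482 0.424 -0.602
vertex -1.801 1.012 -0.788
endloop
endfacet
facet normal 0.053 0.136 -0.989
outer loop
vertex -0.732 1.075 -1.127
vertex -1.326 0.726 -1.207
vertex -1.337 1.414 -1.113
endloop
endfacet
facet normal 0.884 0.406 -0.234
outer loop
vertex -0.519 0.988 -0.472
vertex -0.732 1.075 -1.127
vertex -0.838 1.576 -0.658
endloop
endfacet

endsolid


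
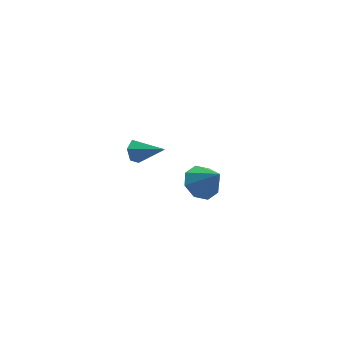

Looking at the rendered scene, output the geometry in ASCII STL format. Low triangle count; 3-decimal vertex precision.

solid 
facet normal -0.571 0.687 -0.449
outer loop
vertex 0.112 1.752 1.047
vertex -0.273 1.684 1.433
vertex 0.123 2.059 1.503
endloop
endfacet
facet normal 0.960 0.221 -0.172
outer loop
vertex 0.112 1.752 1.047
vertex 0.123 2.059 1.503
vertex 0.533 0.716 2.067
endloop
endfacet
facet normal -0.572 0.687 -0.448
outer loop
vertex 0.123 2.059 1.503
vertex -0.273 1.684 1.433
vertex -0.262 1.991 1.89
endloop
endfacet
facet normal 0.588 0.459 0.666
outer loop
vertex 0.123 2.059 1.503
vertex -0.262 1.991 1.89
vertex 0.533 0.716 2.067
endloop
endfacet
facet normal -0.572 0.687 -0.448
outer loop
vertex -0.262 1.991 1.89
vertex -0.273 1.684 1.433
vertex -0.658 1.616 1.82
endloop
endfacet
facet normal -0.190 0.018 0.982
outer loop
vertex -0.262 1.991 1.89
vertex -0.658 1.616 1.82
vertex 0.533 0.716 2.067
endloop
endfacet
facet normal -0.572 0.687 -0.449
outer loop
vertex -0.658 1.616 1.82
vertex -0.273 1.684 1.433
vertex -0.669 1.309 1.364
endloop
endfacet
facet normal -0.594 -0.660 0.459
outer loop
vertex -0.658 1.616 1.82
vertex -0.669 1.309 1.364
vertex 0.533 0.716 2.067
endloop
endfacet
facet normal -0.572 0.687 -0.449
outer loop
vertex -0.669 1.309 1.364
vertex -0.273 1.684 1.433
vertex -0.284 1.377 0.977
endloop
endfacet
facet normal -0.222 -0.899 -0.379
outer loop
vertex -0.669 1.309 1.364
vertex -0.284 1.377 0.977
vertex 0.533 0.716 2.067
endloop
endfacet
facet normal -0.571 0.687 -0.449
outer loop
vertex -0.284 1.377 0.977
vertex -0.273 1.684 1.433
vertex 0.112 1.752 1.047
endloop
endfacet
facet normal 0.556 -0.457 -0.694
outer loop
vertex -0.284 1.377 0.977
vertex 0.112 1.752 1.047
vertex 0.533 0.716 2.067
endloop
endfacet
facet normal -0.283 0.556 -0.781
outer loop
vertex 4.49 3.745 -4.439
vertex 3.649 3.664 -4.192
vertex 4.296 4.235 -4.02
endloop
endfacet
facet normal 0.939 0.086 0.334
outer loop
vertex 4.49 3.745 -4.439
vertex 4.296 4.235 -4.02
vertex 4.071 2.836 -3.028
endloop
endfacet
facet normal -0.283 0.556 -0.782
outer loop
vertex 4.296 4.235 -4.02
vertex 3.649 3.664 -4.192
vertex 3.723 4.391 -3.702
endloop
endfacet
facet normal 0.525 0.435 0.732
outer loop
vertex 4.296 4.235 -4.02
vertex 3.723 4.391 -3.702
vertex 4.071 2.836 -3.028
endloop
endfacet
facet normal -0.282 0.556 -0.782
outer loop
vertex 3.723 4.391 -3.702
vertex 3.649 3.664 -4.192
vertex 3.107 4.121 -3.672
endloop
endfacet
facet normal -0.118 0.372 0.920
outer loop
vertex 3.723 4.391 -3.702
vertex 3.107 4.121 -3.672
vertex 4.071 2.836 -3.028
endloop
endfacet
facet normal -0.282 0.555 -0.782
outer loop
vertex 3.107 4.121 -3.672
vertex 3.649 3.664 -4.192
vertex 2.808 3.583 -3.946
endloop
endfacet
facet normal -0.611 -0.063 0.789
outer loop
vertex 3.107 4.121 -3.672
vertex 2.808 3.583 -3.946
vertex 4.071 2.836 -3.028
endloop
endfacet
facet normal -0.282 0.556 -0.782
outer loop
vertex 2.808 3.583 -3.946
vertex 3.649 3.664 -4.192
vertex 3.003 3.093 -4.365
endloop
endfacet
facet normal -0.667 -0.619 0.414
outer loop
vertex 2.808 3.583 -3.946
vertex 3.003 3.093 -4.365
vertex 4.071 2.836 -3.028
endloop
endfacet
facet normal -0.282 0.556 -0.782
outer loop
vertex 3.003 3.093 -4.365
vertex 3.649 3.664 -4.192
vertex 3.576 2.937 -4.683
endloop
endfacet
facet normal -0.254 -0.967 0.017
outer loop
vertex 3.003 3.093 -4.365
vertex 3.576 2.937 -4.683
vertex 4.071 2.836 -3.028
endloop
endfacet
facet normal -0.282 0.556 -0.782
outer loop
vertex 3.576 2.937 -4.683
vertex 3.649 3.664 -4.192
vertex 4.192 3.207 -4.713
endloop
endfacet
facet normal 0.388 -0.905 -0.171
outer loop
vertex 3.576 2.937 -4.683
vertex 4.192 3.207 -4.713
vertex 4.071 2.836 -3.028
endloop
endfacet
facet normal -0.283 0.555 -0.782
outer loop
vertex 4.192 3.207 -4.713
vertex 3.649 3.664 -4.192
vertex 4.49 3.745 -4.439
endloop
endfacet
facet normal 0.883 -0.469 -0.040
outer loop
vertex 4.192 3.207 -4.713
vertex 4.49 3.745 -4.439
vertex 4.071 2.836 -3.028
endloop
endfacet

endsolid


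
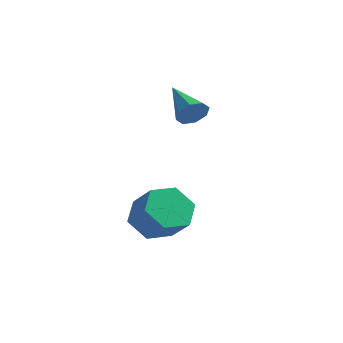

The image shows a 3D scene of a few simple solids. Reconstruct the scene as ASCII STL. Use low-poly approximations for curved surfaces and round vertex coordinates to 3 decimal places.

solid 
facet normal 0.712 -0.586 -0.386
outer loop
vertex 2.283 1.224 2.808
vertex 1.981 1.174 2.327
vertex 2.38 1.534 2.516
endloop
endfacet
facet normal 0.396 0.561 0.727
outer loop
vertex 2.283 1.224 2.808
vertex 2.38 1.534 2.516
vertex 0.899 2.066 2.913
endloop
endfacet
facet normal 0.712 -0.588 -0.384
outer loop
vertex 2.38 1.534 2.516
vertex 1.981 1.174 2.327
vertex 2.244 1.632 2.114
endloop
endfacet
facet normal 0.361 0.927 0.104
outer loop
vertex 2.38 1.534 2.516
vertex 2.244 1.632 2.114
vertex 0.899 2.066 2.913
endloop
endfacet
facet normal 0.711 -0.588 -0.385
outer loop
vertex 2.244 1.632 2.114
vertex 1.981 1.174 2.327
vertex 1.953 1.462 1.836
endloop
endfacet
facet normal -0.022 0.863 -0.505
outer loop
vertex 2.244 1.632 2.114
vertex 1.953 1.462 1.836
vertex 0.899 2.066 2.913
endloop
endfacet
facet normal 0.712 -0.587 -0.385
outer loop
vertex 1.953 1.462 1.836
vertex 1.981 1.174 2.327
vertex 1.679 1.123 1.846
endloop
endfacet
facet normal -0.529 0.406 -0.745
outer loop
vertex 1.953 1.462 1.836
vertex 1.679 1.123 1.846
vertex 0.899 2.066 2.913
endloop
endfacet
facet normal 0.712 -0.587 -0.385
outer loop
vertex 1.679 1.123 1.846
vertex 1.981 1.174 2.327
vertex 1.582 0.814 2.138
endloop
endfacet
facet normal -0.863 -0.177 -0.474
outer loop
vertex 1.679 1.123 1.846
vertex 1.582 0.814 2.138
vertex 0.899 2.066 2.913
endloop
endfacet
facet normal 0.712 -0.587 -0.385
outer loop
vertex 1.582 0.814 2.138
vertex 1.981 1.174 2.327
vertex 1.718 0.715 2.54
endloop
endfacet
facet normal -0.827 -0.542 0.146
outer loop
vertex 1.582 0.814 2.138
vertex 1.718 0.715 2.54
vertex 0.899 2.066 2.913
endloop
endfacet
facet normal 0.713 -0.587 -0.385
outer loop
vertex 1.718 0.715 2.54
vertex 1.981 1.174 2.327
vertex 2.008 0.885 2.818
endloop
endfacet
facet normal -0.445 -0.479 0.757
outer loop
vertex 1.718 0.715 2.54
vertex 2.008 0.885 2.818
vertex 0.899 2.066 2.913
endloop
endfacet
facet normal 0.711 -0.588 -0.385
outer loop
vertex 2.008 0.885 2.818
vertex 1.981 1.174 2.327
vertex 2.283 1.224 2.808
endloop
endfacet
facet normal 0.063 -0.021 0.998
outer loop
vertex 2.008 0.885 2.818
vertex 2.283 1.224 2.808
vertex 0.899 2.066 2.913
endloop
endfacet
facet normal -0.633 0.349 -0.691
outer loop
vertex 2.628 -1.831 -1.368
vertex 2.003 -1.823 -0.791
vertex 2.494 -1.137 -0.895
endloop
endfacet
facet normal 0.758 0.461 -0.462
outer loop
vertex 2.628 -1.831 -1.368
vertex 2.494 -1.137 -0.895
vertex 3.381 -2.245 -0.545
endloop
endfacet
facet normal 0.758 0.460 -0.463
outer loop
vertex 3.381 -2.245 -0.545
vertex 2.494 -1.137 -0.895
vertex 3.248 -1.551 -0.073
endloop
endfacet
facet normal 0.633 -0.349 0.691
outer loop
vertex 3.381 -2.245 -0.545
vertex 3.248 -1.551 -0.073
vertex 2.757 -2.237 0.031
endloop
endfacet
facet normal -0.633 0.349 -0.691
outer loop
vertex 2.494 -1.137 -0.895
vertex 2.003 -1.823 -0.791
vertex 1.87 -1.129 -0.319
endloop
endfacet
facet normal 0.243 0.937 0.250
outer loop
vertex 2.494 -1.137 -0.895
vertex 1.87 -1.129 -0.319
vertex 3.248 -1.551 -0.073
endloop
endfacet
facet normal 0.242 0.937 0.250
outer loop
vertex 3.248 -1.551 -0.073
vertex 1.87 -1.129 -0.319
vertex 2.623 -1.543 0.503
endloop
endfacet
facet normal 0.633 -0.348 0.692
outer loop
vertex 3.248 -1.551 -0.073
vertex 2.623 -1.543 0.503
vertex 2.757 -2.237 0.031
endloop
endfacet
facet normal -0.633 0.349 -0.691
outer loop
vertex 1.87 -1.129 -0.319
vertex 2.003 -1.823 -0.791
vertex 1.379 -1.815 -0.215
endloop
endfacet
facet normal -0.515 0.477 0.712
outer loop
vertex 1.87 -1.129 -0.319
vertex 1.379 -1.815 -0.215
vertex 2.623 -1.543 0.503
endloop
endfacet
facet normal -0.515 0.478 0.712
outer loop
vertex 2.623 -1.543 0.503
vertex 1.379 -1.815 -0.215
vertex 2.132 -2.229 0.608
endloop
endfacet
facet normal 0.634 -0.348 0.691
outer loop
vertex 2.623 -1.543 0.503
vertex 2.132 -2.229 0.608
vertex 2.757 -2.237 0.031
endloop
endfacet
facet normal -0.633 0.349 -0.691
outer loop
vertex 1.379 -1.815 -0.215
vertex 2.003 -1.823 -0.791
vertex 1.512 -2.509 -0.687
endloop
endfacet
facet normal -0.758 -0.460 0.462
outer loop
vertex 1.379 -1.815 -0.215
vertex 1.512 -2.509 -0.687
vertex 2.132 -2.229 0.608
endloop
endfacet
facet normal -0.757 -0.461 0.462
outer loop
vertex 2.132 -2.229 0.608
vertex 1.512 -2.509 -0.687
vertex 2.266 -2.923 0.135
endloop
endfacet
facet normal 0.633 -0.349 0.691
outer loop
vertex 2.132 -2.229 0.608
vertex 2.266 -2.923 0.135
vertex 2.757 -2.237 0.031
endloop
endfacet
facet normal -0.633 0.348 -0.692
outer loop
vertex 1.512 -2.509 -0.687
vertex 2.003 -1.823 -0.791
vertex 2.137 -2.517 -1.263
endloop
endfacet
facet normal -0.242 -0.937 -0.250
outer loop
vertex 1.512 -2.509 -0.687
vertex 2.137 -2.517 -1.263
vertex 2.266 -2.923 0.135
endloop
endfacet
facet normal -0.243 -0.937 -0.250
outer loop
vertex 2.266 -2.923 0.135
vertex 2.137 -2.517 -1.263
vertex 2.89 -2.931 -0.441
endloop
endfacet
facet normal 0.633 -0.349 0.691
outer loop
vertex 2.266 -2.923 0.135
vertex 2.89 -2.931 -0.441
vertex 2.757 -2.237 0.031
endloop
endfacet
facet normal -0.634 0.348 -0.691
outer loop
vertex 2.137 -2.517 -1.263
vertex 2.003 -1.823 -0.791
vertex 2.628 -1.831 -1.368
endloop
endfacet
facet normal 0.515 -0.477 -0.712
outer loop
vertex 2.137 -2.517 -1.263
vertex 2.628 -1.831 -1.368
vertex 2.89 -2.931 -0.441
endloop
endfacet
facet normal 0.516 -0.477 -0.712
outer loop
vertex 2.89 -2.931 -0.441
vertex 2.628 -1.831 -1.368
vertex 3.381 -2.245 -0.545
endloop
endfacet
facet normal 0.633 -0.349 0.691
outer loop
vertex 2.89 -2.931 -0.441
vertex 3.381 -2.245 -0.545
vertex 2.757 -2.237 0.031
endloop
endfacet

endsolid


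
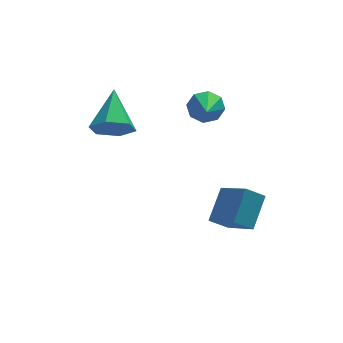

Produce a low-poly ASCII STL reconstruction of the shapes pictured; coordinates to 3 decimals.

solid 
facet normal 0.162 0.855 -0.493
outer loop
vertex 1.312 3.458 2.461
vertex 0.885 3.866 3.029
vertex 1.673 3.661 2.932
endloop
endfacet
facet normal 0.685 -0.692 -0.227
outer loop
vertex 1.312 3.458 2.461
vertex 1.673 3.661 2.932
vertex 0.575 2.234 3.971
endloop
endfacet
facet normal 0.162 0.856 -0.492
outer loop
vertex 1.673 3.661 2.932
vertex 0.885 3.866 3.029
vertex 1.573 3.984 3.461
endloop
endfacet
facet normal 0.845 -0.370 0.386
outer loop
vertex 1.673 3.661 2.932
vertex 1.573 3.984 3.461
vertex 0.575 2.234 3.971
endloop
endfacet
facet normal 0.163 0.854 -0.493
outer loop
vertex 1.573 3.984 3.461
vertex 0.885 3.866 3.029
vertex 1.07 4.239 3.736
endloop
endfacet
facet normal 0.474 -0.014 0.880
outer loop
vertex 1.573 3.984 3.461
vertex 1.07 4.239 3.736
vertex 0.575 2.234 3.971
endloop
endfacet
facet normal 0.162 0.855 -0.493
outer loop
vertex 1.07 4.239 3.736
vertex 0.885 3.866 3.029
vertex 0.459 4.275 3.598
endloop
endfacet
facet normal -0.208 0.164 0.964
outer loop
vertex 1.07 4.239 3.736
vertex 0.459 4.275 3.598
vertex 0.575 2.234 3.971
endloop
endfacet
facet normal 0.163 0.855 -0.492
outer loop
vertex 0.459 4.275 3.598
vertex 0.885 3.866 3.029
vertex 0.098 4.072 3.126
endloop
endfacet
facet normal -0.805 0.062 0.589
outer loop
vertex 0.459 4.275 3.598
vertex 0.098 4.072 3.126
vertex 0.575 2.234 3.971
endloop
endfacet
facet normal 0.163 0.855 -0.492
outer loop
vertex 0.098 4.072 3.126
vertex 0.885 3.866 3.029
vertex 0.198 3.749 2.598
endloop
endfacet
facet normal -0.965 -0.261 -0.023
outer loop
vertex 0.098 4.072 3.126
vertex 0.198 3.749 2.598
vertex 0.575 2.234 3.971
endloop
endfacet
facet normal 0.164 0.855 -0.493
outer loop
vertex 0.198 3.749 2.598
vertex 0.885 3.866 3.029
vertex 0.701 3.494 2.323
endloop
endfacet
facet normal -0.595 -0.616 -0.516
outer loop
vertex 0.198 3.749 2.598
vertex 0.701 3.494 2.323
vertex 0.575 2.234 3.971
endloop
endfacet
facet normal 0.162 0.855 -0.493
outer loop
vertex 0.701 3.494 2.323
vertex 0.885 3.866 3.029
vertex 1.312 3.458 2.461
endloop
endfacet
facet normal 0.089 -0.795 -0.601
outer loop
vertex 0.701 3.494 2.323
vertex 1.312 3.458 2.461
vertex 0.575 2.234 3.971
endloop
endfacet
facet normal -0.173 -0.845 -0.506
outer loop
vertex -2.313 2.429 3.077
vertex -3.286 2.496 3.298
vertex -2.931 2.922 2.466
endloop
endfacet
facet normal 0.775 0.509 -0.374
outer loop
vertex -2.313 2.429 3.077
vertex -2.931 2.922 2.466
vertex -2.914 4.304 4.382
endloop
endfacet
facet normal -0.173 -0.845 -0.506
outer loop
vertex -2.931 2.922 2.466
vertex -3.286 2.496 3.298
vertex -3.904 2.989 2.687
endloop
endfacet
facet normal -0.077 0.809 -0.583
outer loop
vertex -2.931 2.922 2.466
vertex -3.904 2.989 2.687
vertex -2.914 4.304 4.382
endloop
endfacet
facet normal -0.173 -0.845 -0.506
outer loop
vertex -3.904 2.989 2.687
vertex -3.286 2.496 3.298
vertex -4.259 2.563 3.519
endloop
endfacet
facet normal -0.786 0.617 -0.020
outer loop
vertex -3.904 2.989 2.687
vertex -4.259 2.563 3.519
vertex -2.914 4.304 4.382
endloop
endfacet
facet normal -0.173 -0.845 -0.506
outer loop
vertex -4.259 2.563 3.519
vertex -3.286 2.496 3.298
vertex -3.64 2.07 4.131
endloop
endfacet
facet normal -0.645 0.125 0.754
outer loop
vertex -4.259 2.563 3.519
vertex -3.64 2.07 4.131
vertex -2.914 4.304 4.382
endloop
endfacet
facet normal -0.173 -0.845 -0.506
outer loop
vertex -3.64 2.07 4.131
vertex -3.286 2.496 3.298
vertex -2.667 2.003 3.91
endloop
endfacet
facet normal 0.207 -0.175 0.963
outer loop
vertex -3.64 2.07 4.131
vertex -2.667 2.003 3.91
vertex -2.914 4.304 4.382
endloop
endfacet
facet normal -0.173 -0.845 -0.506
outer loop
vertex -2.667 2.003 3.91
vertex -3.286 2.496 3.298
vertex -2.313 2.429 3.077
endloop
endfacet
facet normal 0.917 0.017 0.398
outer loop
vertex -2.667 2.003 3.91
vertex -2.313 2.429 3.077
vertex -2.914 4.304 4.382
endloop
endfacet
facet normal -0.440 -0.665 -0.603
outer loop
vertex 1.057 -0.945 -0.52
vertex 0.316 0.421 -1.487
vertex 1.883 -0.933 -1.136
endloop
endfacet
facet normal 0.405 -0.746 0.529
outer loop
vertex 2.644 0.219 -0.093
vertex 1.057 -0.945 -0.52
vertex 1.883 -0.933 -1.136
endloop
endfacet
facet normal -0.440 -0.665 -0.603
outer loop
vertex 1.883 -0.933 -1.136
vertex 0.316 0.421 -1.487
vertex 1.142 0.433 -2.103
endloop
endfacet
facet normal 0.802 0.012 -0.598
outer loop
vertex 1.142 0.433 -2.103
vertex 2.644 0.219 -0.093
vertex 1.883 -0.933 -1.136
endloop
endfacet
facet normal -0.802 -0.012 0.598
outer loop
vertex 1.057 -0.945 -0.52
vertex 1.077 1.573 -0.444
vertex 0.316 0.421 -1.487
endloop
endfacet
facet normal 0.405 -0.746 0.529
outer loop
vertex 1.818 0.207 0.523
vertex 1.057 -0.945 -0.52
vertex 2.644 0.219 -0.093
endloop
endfacet
facet normal -0.802 -0.012 0.598
outer loop
vertex 1.818 0.207 0.523
vertex 1.077 1.573 -0.444
vertex 1.057 -0.945 -0.52
endloop
endfacet
facet normal -0.405 0.746 -0.529
outer loop
vertex 0.316 0.421 -1.487
vertex 1.077 1.573 -0.444
vertex 1.142 0.433 -2.103
endloop
endfacet
facet normal 0.802 0.012 -0.598
outer loop
vertex 1.903 1.585 -1.06
vertex 2.644 0.219 -0.093
vertex 1.142 0.433 -2.103
endloop
endfacet
facet normal -0.405 0.746 -0.529
outer loop
vertex 1.142 0.433 -2.103
vertex 1.077 1.573 -0.444
vertex 1.903 1.585 -1.06
endloop
endfacet
facet normal 0.440 0.665 0.603
outer loop
vertex 1.903 1.585 -1.06
vertex 1.818 0.207 0.523
vertex 2.644 0.219 -0.093
endloop
endfacet
facet normal 0.440 0.665 0.603
outer loop
vertex 1.077 1.573 -0.444
vertex 1.818 0.207 0.523
vertex 1.903 1.585 -1.06
endloop
endfacet

endsolid


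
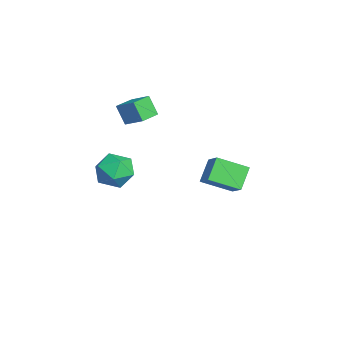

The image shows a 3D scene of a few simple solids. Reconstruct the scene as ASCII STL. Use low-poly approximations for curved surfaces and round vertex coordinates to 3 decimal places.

solid 
facet normal -0.713 0.700 -0.043
outer loop
vertex -2.261 -0.276 3.757
vertex -1.625 0.404 4.284
vertex -1.875 0.062 2.853
endloop
endfacet
facet normal -0.594 -0.636 -0.492
outer loop
vertex -1.155 -0.644 2.896
vertex -2.261 -0.276 3.757
vertex -1.875 0.062 2.853
endloop
endfacet
facet normal -0.714 0.699 -0.042
outer loop
vertex -1.875 0.062 2.853
vertex -1.625 0.404 4.284
vertex -1.239 0.743 3.379
endloop
endfacet
facet normal 0.371 0.325 -0.870
outer loop
vertex -1.239 0.743 3.379
vertex -1.155 -0.644 2.896
vertex -1.875 0.062 2.853
endloop
endfacet
facet normal -0.372 -0.326 0.869
outer loop
vertex -2.261 -0.276 3.757
vertex -0.905 -0.302 4.327
vertex -1.625 0.404 4.284
endloop
endfacet
facet normal -0.595 -0.636 -0.492
outer loop
vertex -1.541 -0.983 3.801
vertex -2.261 -0.276 3.757
vertex -1.155 -0.644 2.896
endloop
endfacet
facet normal -0.372 -0.325 0.870
outer loop
vertex -1.541 -0.983 3.801
vertex -0.905 -0.302 4.327
vertex -2.261 -0.276 3.757
endloop
endfacet
facet normal 0.594 0.636 0.492
outer loop
vertex -1.625 0.404 4.284
vertex -0.905 -0.302 4.327
vertex -1.239 0.743 3.379
endloop
endfacet
facet normal 0.372 0.325 -0.869
outer loop
vertex -0.519 0.036 3.423
vertex -1.155 -0.644 2.896
vertex -1.239 0.743 3.379
endloop
endfacet
facet normal 0.595 0.636 0.492
outer loop
vertex -1.239 0.743 3.379
vertex -0.905 -0.302 4.327
vertex -0.519 0.036 3.423
endloop
endfacet
facet normal 0.713 -0.700 0.042
outer loop
vertex -0.519 0.036 3.423
vertex -1.541 -0.983 3.801
vertex -1.155 -0.644 2.896
endloop
endfacet
facet normal 0.713 -0.699 0.043
outer loop
vertex -0.905 -0.302 4.327
vertex -1.541 -0.983 3.801
vertex -0.519 0.036 3.423
endloop
endfacet
facet normal -0.867 -0.385 0.316
outer loop
vertex 1.908 -1.261 2.513
vertex 2.292 -2.102 2.542
vertex 2.321 -1.554 3.288
endloop
endfacet
facet normal -0.794 0.291 0.533
outer loop
vertex 1.908 -1.261 2.513
vertex 2.321 -1.554 3.288
vertex 2.445 -0.684 2.998
endloop
endfacet
facet normal -0.712 0.700 -0.045
outer loop
vertex 1.908 -1.261 2.513
vertex 2.445 -0.684 2.998
vertex 2.493 -0.694 2.074
endloop
endfacet
facet normal -0.734 0.277 -0.620
outer loop
vertex 1.908 -1.261 2.513
vertex 2.493 -0.694 2.074
vertex 2.399 -1.571 1.793
endloop
endfacet
facet normal -0.830 -0.393 -0.397
outer loop
vertex 1.908 -1.261 2.513
vertex 2.399 -1.571 1.793
vertex 2.292 -2.102 2.542
endloop
endfacet
facet normal -0.196 0.335 0.921
outer loop
vertex 2.445 -0.684 2.998
vertex 2.321 -1.554 3.288
vertex 3.161 -1.169 3.327
endloop
endfacet
facet normal -0.316 -0.759 0.570
outer loop
vertex 2.321 -1.554 3.288
vertex 2.292 -2.102 2.542
vertex 3.067 -2.046 3.046
endloop
endfacet
facet normal -0.255 -0.771 -0.583
outer loop
vertex 2.292 -2.102 2.542
vertex 2.399 -1.571 1.793
vertex 3.115 -2.056 2.122
endloop
endfacet
facet normal -0.100 0.313 -0.944
outer loop
vertex 2.399 -1.571 1.793
vertex 2.493 -0.694 2.074
vertex 3.239 -1.186 1.832
endloop
endfacet
facet normal -0.063 0.998 -0.014
outer loop
vertex 2.493 -0.694 2.074
vertex 2.445 -0.684 2.998
vertex 3.268 -0.638 2.578
endloop
endfacet
facet normal 0.734 -0.277 0.620
outer loop
vertex 3.652 -1.479 2.607
vertex 3.161 -1.169 3.327
vertex 3.067 -2.046 3.046
endloop
endfacet
facet normal 0.712 -0.700 0.045
outer loop
vertex 3.652 -1.479 2.607
vertex 3.067 -2.046 3.046
vertex 3.115 -2.056 2.122
endloop
endfacet
facet normal 0.794 -0.291 -0.533
outer loop
vertex 3.652 -1.479 2.607
vertex 3.115 -2.056 2.122
vertex 3.239 -1.186 1.832
endloop
endfacet
facet normal 0.867 0.385 -0.316
outer loop
vertex 3.652 -1.479 2.607
vertex 3.239 -1.186 1.832
vertex 3.268 -0.638 2.578
endloop
endfacet
facet normal 0.830 0.393 0.397
outer loop
vertex 3.652 -1.479 2.607
vertex 3.268 -0.638 2.578
vertex 3.161 -1.169 3.327
endloop
endfacet
facet normal 0.100 -0.313 0.944
outer loop
vertex 3.067 -2.046 3.046
vertex 3.161 -1.169 3.327
vertex 2.321 -1.554 3.288
endloop
endfacet
facet normal 0.063 -0.998 0.014
outer loop
vertex 3.115 -2.056 2.122
vertex 3.067 -2.046 3.046
vertex 2.292 -2.102 2.542
endloop
endfacet
facet normal 0.196 -0.335 -0.921
outer loop
vertex 3.239 -1.186 1.832
vertex 3.115 -2.056 2.122
vertex 2.399 -1.571 1.793
endloop
endfacet
facet normal 0.316 0.759 -0.570
outer loop
vertex 3.268 -0.638 2.578
vertex 3.239 -1.186 1.832
vertex 2.493 -0.694 2.074
endloop
endfacet
facet normal 0.255 0.771 0.583
outer loop
vertex 3.161 -1.169 3.327
vertex 3.268 -0.638 2.578
vertex 2.445 -0.684 2.998
endloop
endfacet
facet normal -0.787 -0.209 -0.581
outer loop
vertex -3.303 3.141 -0.818
vertex -3.196 4.563 -1.475
vertex -2.524 2.672 -1.705
endloop
endfacet
facet normal -0.068 -0.906 0.419
outer loop
vertex -1.604 2.917 -1.025
vertex -3.303 3.141 -0.818
vertex -2.524 2.672 -1.705
endloop
endfacet
facet normal -0.787 -0.209 -0.581
outer loop
vertex -2.524 2.672 -1.705
vertex -3.196 4.563 -1.475
vertex -2.417 4.094 -2.362
endloop
endfacet
facet normal 0.614 -0.369 -0.698
outer loop
vertex -2.417 4.094 -2.362
vertex -1.604 2.917 -1.025
vertex -2.524 2.672 -1.705
endloop
endfacet
facet normal -0.614 0.369 0.698
outer loop
vertex -3.303 3.141 -0.818
vertex -2.276 4.808 -0.795
vertex -3.196 4.563 -1.475
endloop
endfacet
facet normal -0.068 -0.906 0.419
outer loop
vertex -2.383 3.386 -0.138
vertex -3.303 3.141 -0.818
vertex -1.604 2.917 -1.025
endloop
endfacet
facet normal -0.614 0.369 0.698
outer loop
vertex -2.383 3.386 -0.138
vertex -2.276 4.808 -0.795
vertex -3.303 3.141 -0.818
endloop
endfacet
facet normal 0.068 0.906 -0.419
outer loop
vertex -3.196 4.563 -1.475
vertex -2.276 4.808 -0.795
vertex -2.417 4.094 -2.362
endloop
endfacet
facet normal 0.614 -0.369 -0.698
outer loop
vertex -1.497 4.339 -1.682
vertex -1.604 2.917 -1.025
vertex -2.417 4.094 -2.362
endloop
endfacet
facet normal 0.068 0.906 -0.419
outer loop
vertex -2.417 4.094 -2.362
vertex -2.276 4.808 -0.795
vertex -1.497 4.339 -1.682
endloop
endfacet
facet normal 0.787 0.209 0.581
outer loop
vertex -1.497 4.339 -1.682
vertex -2.383 3.386 -0.138
vertex -1.604 2.917 -1.025
endloop
endfacet
facet normal 0.787 0.209 0.581
outer loop
vertex -2.276 4.808 -0.795
vertex -2.383 3.386 -0.138
vertex -1.497 4.339 -1.682
endloop
endfacet

endsolid


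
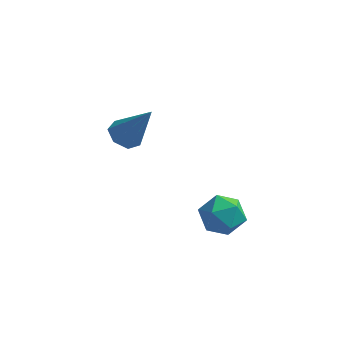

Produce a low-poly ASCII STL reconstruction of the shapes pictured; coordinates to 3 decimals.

solid 
facet normal -0.544 0.038 -0.838
outer loop
vertex -1.483 0.014 -2.965
vertex -1.873 -0.437 -2.732
vertex -1.918 0.198 -2.674
endloop
endfacet
facet normal 0.457 0.880 0.127
outer loop
vertex -1.483 0.014 -2.965
vertex -1.918 0.198 -2.674
vertex -0.947 -0.503 -1.308
endloop
endfacet
facet normal -0.544 0.038 -0.838
outer loop
vertex -1.918 0.198 -2.674
vertex -1.873 -0.437 -2.732
vertex -2.319 -0.096 -2.427
endloop
endfacet
facet normal -0.229 0.790 0.568
outer loop
vertex -1.918 0.198 -2.674
vertex -2.319 -0.096 -2.427
vertex -0.947 -0.503 -1.308
endloop
endfacet
facet normal -0.544 0.038 -0.838
outer loop
vertex -2.319 -0.096 -2.427
vertex -1.873 -0.437 -2.732
vertex -2.384 -0.647 -2.41
endloop
endfacet
facet normal -0.612 0.096 0.785
outer loop
vertex -2.319 -0.096 -2.427
vertex -2.384 -0.647 -2.41
vertex -0.947 -0.503 -1.308
endloop
endfacet
facet normal -0.544 0.039 -0.838
outer loop
vertex -2.384 -0.647 -2.41
vertex -1.873 -0.437 -2.732
vertex -2.064 -1.041 -2.636
endloop
endfacet
facet normal -0.403 -0.679 0.614
outer loop
vertex -2.384 -0.647 -2.41
vertex -2.064 -1.041 -2.636
vertex -0.947 -0.503 -1.308
endloop
endfacet
facet normal -0.544 0.039 -0.838
outer loop
vertex -2.064 -1.041 -2.636
vertex -1.873 -0.437 -2.732
vertex -1.6 -0.98 -2.934
endloop
endfacet
facet normal 0.242 -0.953 0.182
outer loop
vertex -2.064 -1.041 -2.636
vertex -1.6 -0.98 -2.934
vertex -0.947 -0.503 -1.308
endloop
endfacet
facet normal -0.544 0.038 -0.838
outer loop
vertex -1.6 -0.98 -2.934
vertex -1.873 -0.437 -2.732
vertex -1.341 -0.511 -3.081
endloop
endfacet
facet normal 0.835 -0.519 -0.183
outer loop
vertex -1.6 -0.98 -2.934
vertex -1.341 -0.511 -3.081
vertex -0.947 -0.503 -1.308
endloop
endfacet
facet normal -0.544 0.038 -0.838
outer loop
vertex -1.341 -0.511 -3.081
vertex -1.873 -0.437 -2.732
vertex -1.483 0.014 -2.965
endloop
endfacet
facet normal 0.932 0.298 -0.208
outer loop
vertex -1.341 -0.511 -3.081
vertex -1.483 0.014 -2.965
vertex -0.947 -0.503 -1.308
endloop
endfacet
facet normal -0.701 -0.677 0.223
outer loop
vertex 1.346 -3.268 -3.256
vertex 1.77 -3.836 -3.647
vertex 1.897 -3.708 -2.858
endloop
endfacet
facet normal -0.664 -0.174 0.727
outer loop
vertex 1.346 -3.268 -3.256
vertex 1.897 -3.708 -2.858
vertex 1.839 -2.912 -2.721
endloop
endfacet
facet normal -0.784 0.458 0.418
outer loop
vertex 1.346 -3.268 -3.256
vertex 1.839 -2.912 -2.721
vertex 1.675 -2.549 -3.426
endloop
endfacet
facet normal -0.897 0.345 -0.278
outer loop
vertex 1.346 -3.268 -3.256
vertex 1.675 -2.549 -3.426
vertex 1.633 -3.12 -3.998
endloop
endfacet
facet normal -0.845 -0.357 -0.398
outer loop
vertex 1.346 -3.268 -3.256
vertex 1.633 -3.12 -3.998
vertex 1.77 -3.836 -3.647
endloop
endfacet
facet normal 0.002 -0.170 0.986
outer loop
vertex 1.839 -2.912 -2.721
vertex 1.897 -3.708 -2.858
vertex 2.567 -3.26 -2.782
endloop
endfacet
facet normal -0.059 -0.984 0.169
outer loop
vertex 1.897 -3.708 -2.858
vertex 1.77 -3.836 -3.647
vertex 2.525 -3.831 -3.354
endloop
endfacet
facet normal -0.292 -0.465 -0.835
outer loop
vertex 1.77 -3.836 -3.647
vertex 1.633 -3.12 -3.998
vertex 2.361 -3.468 -4.059
endloop
endfacet
facet normal -0.375 0.670 -0.641
outer loop
vertex 1.633 -3.12 -3.998
vertex 1.675 -2.549 -3.426
vertex 2.303 -2.672 -3.922
endloop
endfacet
facet normal -0.194 0.853 0.484
outer loop
vertex 1.675 -2.549 -3.426
vertex 1.839 -2.912 -2.721
vertex 2.43 -2.544 -3.133
endloop
endfacet
facet normal 0.897 -0.345 0.278
outer loop
vertex 2.854 -3.112 -3.524
vertex 2.567 -3.26 -2.782
vertex 2.525 -3.831 -3.354
endloop
endfacet
facet normal 0.784 -0.458 -0.418
outer loop
vertex 2.854 -3.112 -3.524
vertex 2.525 -3.831 -3.354
vertex 2.361 -3.468 -4.059
endloop
endfacet
facet normal 0.664 0.174 -0.727
outer loop
vertex 2.854 -3.112 -3.524
vertex 2.361 -3.468 -4.059
vertex 2.303 -2.672 -3.922
endloop
endfacet
facet normal 0.701 0.677 -0.223
outer loop
vertex 2.854 -3.112 -3.524
vertex 2.303 -2.672 -3.922
vertex 2.43 -2.544 -3.133
endloop
endfacet
facet normal 0.845 0.357 0.398
outer loop
vertex 2.854 -3.112 -3.524
vertex 2.43 -2.544 -3.133
vertex 2.567 -3.26 -2.782
endloop
endfacet
facet normal 0.375 -0.670 0.641
outer loop
vertex 2.525 -3.831 -3.354
vertex 2.567 -3.26 -2.782
vertex 1.897 -3.708 -2.858
endloop
endfacet
facet normal 0.194 -0.853 -0.484
outer loop
vertex 2.361 -3.468 -4.059
vertex 2.525 -3.831 -3.354
vertex 1.77 -3.836 -3.647
endloop
endfacet
facet normal -0.002 0.170 -0.986
outer loop
vertex 2.303 -2.672 -3.922
vertex 2.361 -3.468 -4.059
vertex 1.633 -3.12 -3.998
endloop
endfacet
facet normal 0.059 0.984 -0.169
outer loop
vertex 2.43 -2.544 -3.133
vertex 2.303 -2.672 -3.922
vertex 1.675 -2.549 -3.426
endloop
endfacet
facet normal 0.292 0.465 0.835
outer loop
vertex 2.567 -3.26 -2.782
vertex 2.43 -2.544 -3.133
vertex 1.839 -2.912 -2.721
endloop
endfacet

endsolid
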